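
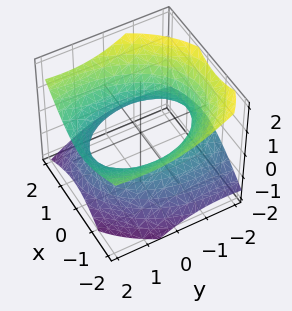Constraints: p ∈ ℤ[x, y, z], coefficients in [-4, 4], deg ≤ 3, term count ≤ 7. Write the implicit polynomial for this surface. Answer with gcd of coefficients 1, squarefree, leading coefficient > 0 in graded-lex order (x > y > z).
2*x^2 + x*z + y^2 - 2*y*z - 3*z^2 - 3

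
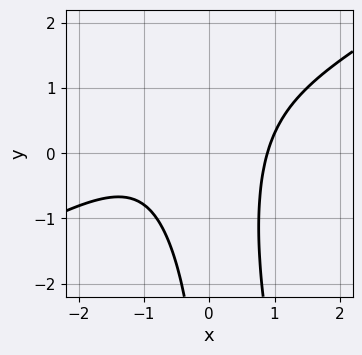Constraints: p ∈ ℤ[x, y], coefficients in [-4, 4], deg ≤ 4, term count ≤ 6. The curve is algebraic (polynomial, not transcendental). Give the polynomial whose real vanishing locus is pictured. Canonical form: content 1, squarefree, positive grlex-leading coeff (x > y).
1. deg p = 3.
2. Checking where it meets the axes: it misses every integer gridline on the y-axis.
3. These observations pin down the coefficients.

2*x^3 - 3*x^2*y - x*y^2 + 2*x^2 - 3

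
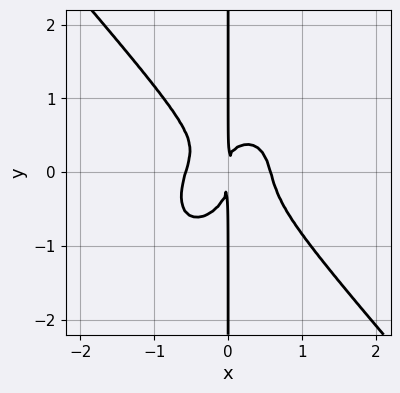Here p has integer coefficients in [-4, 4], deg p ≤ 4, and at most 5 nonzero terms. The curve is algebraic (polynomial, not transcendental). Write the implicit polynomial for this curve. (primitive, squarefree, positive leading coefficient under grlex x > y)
3*x^4 + 2*x*y^3 + x^2*y - x^2

(a) The degree is 4 — a generic line meets the curve in up to 4 points.
(b) From the visible intercepts: the visible y-axis segment lies entirely on the curve.
(c) These observations pin down the coefficients.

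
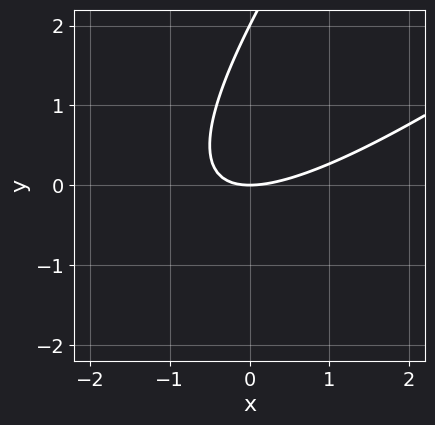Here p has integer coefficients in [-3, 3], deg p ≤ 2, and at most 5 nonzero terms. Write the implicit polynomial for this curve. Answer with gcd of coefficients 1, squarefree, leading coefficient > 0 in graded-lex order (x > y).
x^2 - 2*x*y + y^2 - 2*y

The degree is 2 — no degree-1 curve has this shape.
From the axis intercepts and sections: the y-axis gridline crossings are at y ∈ {0, 2}; it meets the x-axis at x = 0 (among the integer gridlines).
These observations pin down the coefficients.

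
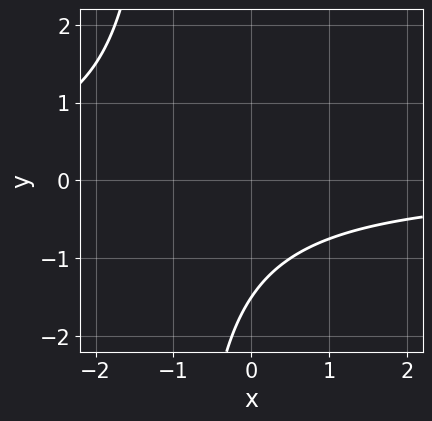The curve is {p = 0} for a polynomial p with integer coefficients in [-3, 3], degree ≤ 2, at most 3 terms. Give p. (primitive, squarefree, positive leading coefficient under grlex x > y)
1. deg p = 2. No degree-1 curve has this shape.
2. Reading off the gridlines: the curve avoids every integer x-axis point in the box.
3. Together with the visible shape, these determine p as stated.

2*x*y + 2*y + 3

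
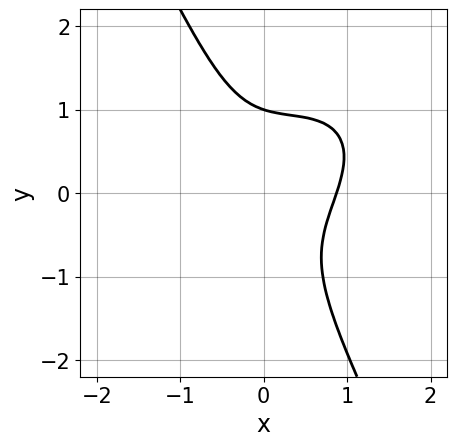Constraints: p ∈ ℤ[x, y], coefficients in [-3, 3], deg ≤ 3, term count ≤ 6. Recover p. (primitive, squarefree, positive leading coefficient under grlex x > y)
3*x^3 - 3*x^2*y + 2*x*y^2 + 2*y^3 - 2

deg p = 3. The shape is more complex than any degree-2 curve.
Reading off the gridlines: it crosses the y-axis at the gridline y = 1.
Fitting integer coefficients to these (and the overall shape) gives p.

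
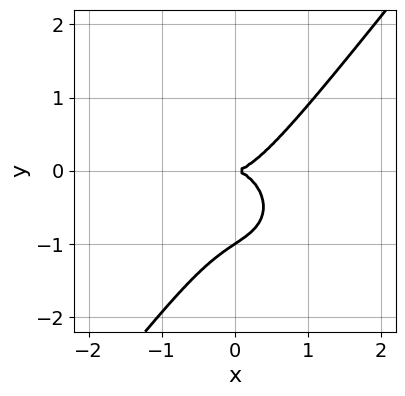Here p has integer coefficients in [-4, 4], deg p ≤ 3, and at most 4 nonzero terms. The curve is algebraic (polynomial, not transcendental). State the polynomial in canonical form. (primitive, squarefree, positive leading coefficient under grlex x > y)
Degree: a generic line meets the curve in up to 3 points, so deg p = 3.
From the visible intercepts: among the integer gridlines, it crosses the y-axis at y ∈ {-1, 0}; it crosses the x-axis at the gridline x = 0.
Solving for integer coefficients yields p as stated.

3*x^3 + 2*x*y^2 - 3*y^3 - 3*y^2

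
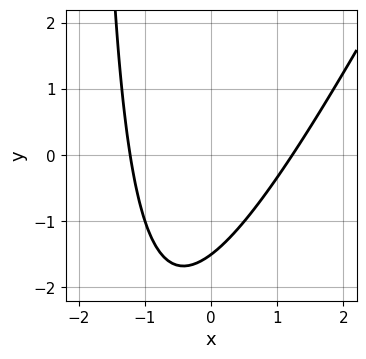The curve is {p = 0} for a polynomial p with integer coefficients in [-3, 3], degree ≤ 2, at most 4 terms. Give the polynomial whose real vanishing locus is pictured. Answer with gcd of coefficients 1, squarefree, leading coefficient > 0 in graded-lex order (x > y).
2*x^2 - x*y - 2*y - 3

(a) Degree: no degree-1 curve has this shape, so deg p = 2.
(b) Matching integer coefficients to the picture gives p.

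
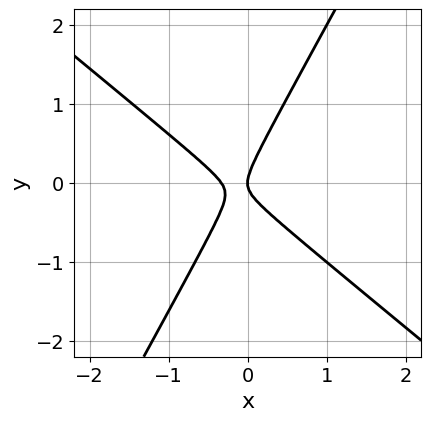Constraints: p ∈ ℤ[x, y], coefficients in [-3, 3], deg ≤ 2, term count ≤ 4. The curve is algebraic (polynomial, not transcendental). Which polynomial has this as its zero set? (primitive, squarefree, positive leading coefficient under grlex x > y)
3*x^2 + 2*x*y - 2*y^2 + x

deg p = 2.
From the axis intercepts and sections: it meets the y-axis at y = 0 (among the integer gridlines); it crosses the x-axis at the gridline x = 0.
Together with the visible shape, these determine p as stated.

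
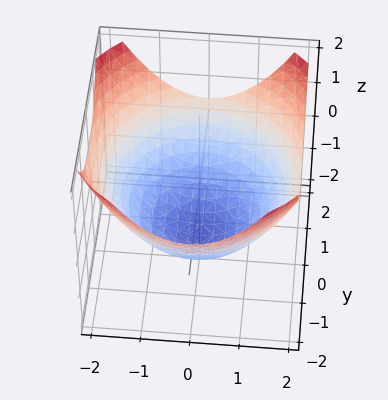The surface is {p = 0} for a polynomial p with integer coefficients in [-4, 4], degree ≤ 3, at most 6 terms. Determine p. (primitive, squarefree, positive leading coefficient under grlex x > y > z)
x^2 + y^2 - 2*z - 3

1. The degree is 2 — no degree-1 surface has this shape.
2. By symmetry, the surface is invariant under rotation about z: p = q(x² + y², z).
3. From the axis intercepts and sections: a circular section at z = 0 has radius between 1 and 2.
4. Assembling these constraints gives the stated polynomial.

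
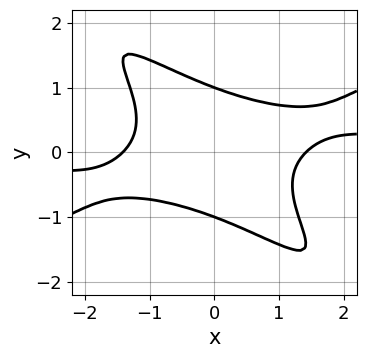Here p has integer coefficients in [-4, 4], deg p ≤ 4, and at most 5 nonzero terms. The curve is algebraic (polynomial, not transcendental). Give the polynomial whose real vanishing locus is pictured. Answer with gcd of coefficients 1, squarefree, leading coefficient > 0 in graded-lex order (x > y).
x^3*y - 3*x*y^3 - 2*y^4 - x^2 + 2

(a) Degree: the shape is more complex than any degree-3 curve, so deg p = 4.
(b) Checking where it meets the axes: among the integer gridlines, it crosses the y-axis at y ∈ {-1, 1}.
(c) Assembling these constraints gives the stated polynomial.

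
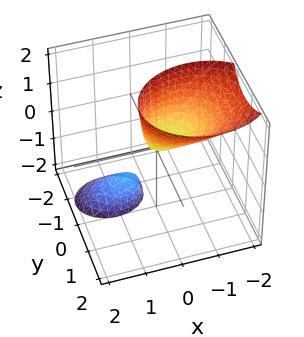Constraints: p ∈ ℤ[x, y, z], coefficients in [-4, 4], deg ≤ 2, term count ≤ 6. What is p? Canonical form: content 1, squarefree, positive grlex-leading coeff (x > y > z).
2*x^2 + 2*x*z + 3*y^2 - 2*y*z - z

(a) The picture has 2 separate pieces. Treating them together as one polynomial.
(b) deg p = 2. The shape is more complex than any degree-1 surface.
(c) Reading off the gridlines: it meets the x-axis at x = 0 (among the integer gridlines); it meets the y-axis at y = 0 (among the integer gridlines); it meets the z-axis at z = 0 (among the integer gridlines).
(d) Solving for integer coefficients yields p as stated.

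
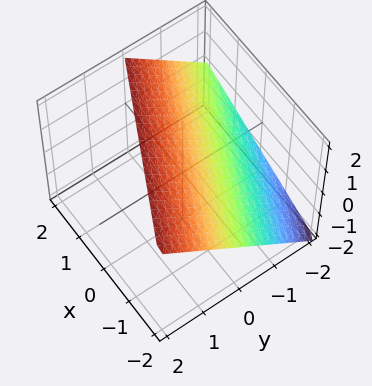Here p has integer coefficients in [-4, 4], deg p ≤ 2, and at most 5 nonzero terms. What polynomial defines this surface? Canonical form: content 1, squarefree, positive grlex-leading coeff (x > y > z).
x + 2*y - 2*z + 2

First, deg p = 1. The surface is flat (a plane).
Next, from the visible intercepts: it crosses the y-axis at the gridline y = -1; it crosses the z-axis at the gridline z = 1; one x-axis crossing is at x = -2.
Finally, matching integer coefficients to the picture gives p.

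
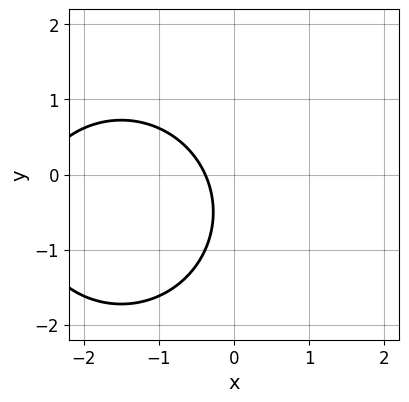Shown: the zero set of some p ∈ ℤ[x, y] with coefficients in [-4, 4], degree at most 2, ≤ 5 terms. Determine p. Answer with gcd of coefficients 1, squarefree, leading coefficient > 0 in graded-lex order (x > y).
First, degree: a generic line meets the curve in up to 2 points, so deg p = 2.
Then, observable constraints: the curve avoids every integer y-axis point in the box.
Finally, putting this together gives p.

x^2 + y^2 + 3*x + y + 1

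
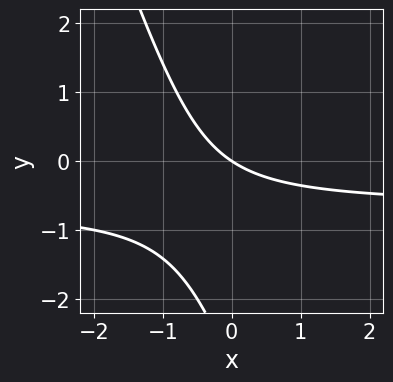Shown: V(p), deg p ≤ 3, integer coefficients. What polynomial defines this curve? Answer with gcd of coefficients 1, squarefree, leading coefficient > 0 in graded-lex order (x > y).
3*x*y + y^2 + 2*x + 3*y

1. The degree is 2 — a generic line meets the curve in up to 2 points.
2. Reading off the gridlines: one x-axis crossing is at x = 0; one y-axis crossing is at y = 0.
3. These observations pin down the coefficients.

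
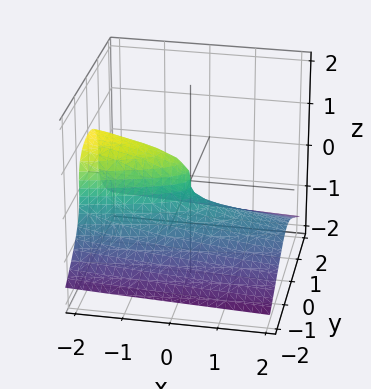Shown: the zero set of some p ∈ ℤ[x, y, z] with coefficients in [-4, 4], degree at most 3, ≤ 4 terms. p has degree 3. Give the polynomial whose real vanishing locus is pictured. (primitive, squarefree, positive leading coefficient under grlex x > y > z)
1. Degree: no degree-2 surface has this shape, so deg p = 3.
2. Observable constraints: one x-axis crossing is at x = 0; it meets the y-axis at y = 0 (among the integer gridlines).
3. Fitting integer coefficients to these (and the overall shape) gives p.

3*z^3 + 3*y^2 + x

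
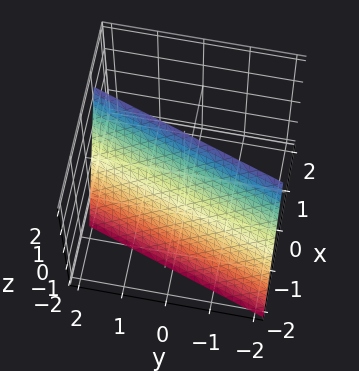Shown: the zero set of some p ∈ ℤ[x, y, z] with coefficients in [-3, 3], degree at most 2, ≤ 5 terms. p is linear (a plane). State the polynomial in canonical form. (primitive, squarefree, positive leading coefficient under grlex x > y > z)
3*x - y - z + 2

(a) The degree is 1 — every cross-section is a straight line — this is a plane.
(b) Checking where it meets the axes: it meets the y-axis at y = 2 (among the integer gridlines); one z-axis crossing is at z = 2.
(c) Fitting integer coefficients to these (and the overall shape) gives p.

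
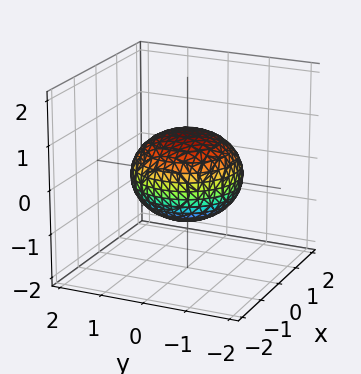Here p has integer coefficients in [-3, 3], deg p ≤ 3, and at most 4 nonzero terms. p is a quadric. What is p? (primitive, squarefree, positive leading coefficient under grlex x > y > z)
2*x^2 + 2*y^2 + 3*z^2 - 3

1. Degree: a closed, bounded, convex surface; a quadric, so deg p = 2.
2. Symmetries: it's symmetric under z → −z, forcing even powers of z; the z-axis is an axis of rotation, so x and y enter only as x² + y².
3. From the axis intercepts and sections: a circular section at z = 0 has radius between 1 and 2; among the integer gridlines, it crosses the z-axis at z ∈ {-1, 1}.
4. Fitting integer coefficients to these (and the overall shape) gives p.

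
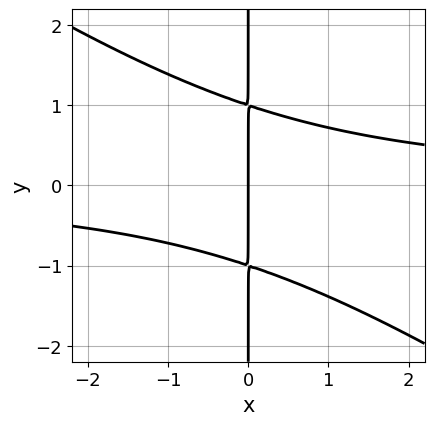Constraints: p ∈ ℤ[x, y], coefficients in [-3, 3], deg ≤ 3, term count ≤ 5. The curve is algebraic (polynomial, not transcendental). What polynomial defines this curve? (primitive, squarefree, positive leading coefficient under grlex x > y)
2*x^2*y + 3*x*y^2 - 3*x

First, deg p = 3.
Next, against the integer gridlines: one x-axis crossing is at x = 0; the visible y-axis segment lies entirely on the curve.
Finally, these observations pin down the coefficients.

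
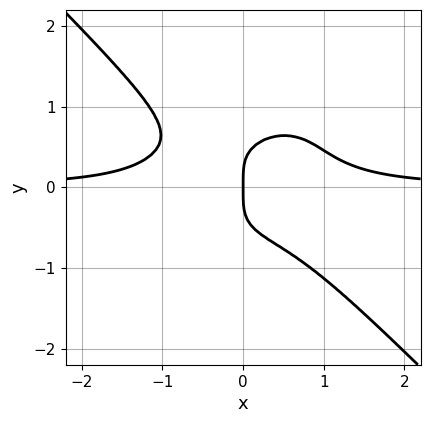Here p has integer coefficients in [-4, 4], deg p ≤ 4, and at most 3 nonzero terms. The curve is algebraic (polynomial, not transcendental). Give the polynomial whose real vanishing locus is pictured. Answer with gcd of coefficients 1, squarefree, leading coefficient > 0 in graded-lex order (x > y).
(a) The degree is 4 — no degree-3 curve has this shape.
(b) From the axis intercepts and sections: one y-axis crossing is at y = 0; it meets the x-axis at x = 0 (among the integer gridlines).
(c) The integer polynomial consistent with all of this is the stated p.

2*x^3*y + 2*y^4 - x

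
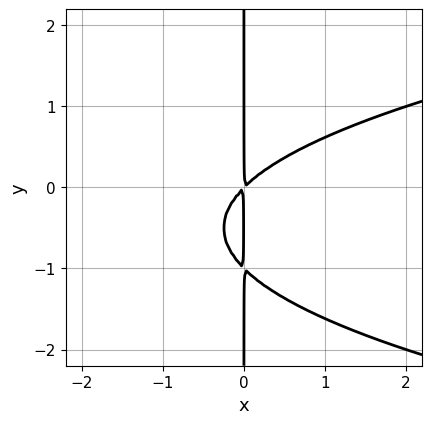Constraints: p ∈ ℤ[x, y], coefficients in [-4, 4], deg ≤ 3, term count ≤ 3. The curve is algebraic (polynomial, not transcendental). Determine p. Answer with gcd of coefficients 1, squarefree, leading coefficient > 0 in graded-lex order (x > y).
x*y^2 - x^2 + x*y

deg p = 3. The shape is more complex than any degree-2 curve.
Against the integer gridlines: every point of the y-axis in the box is on the curve.
Fitting integer coefficients to these (and the overall shape) gives p.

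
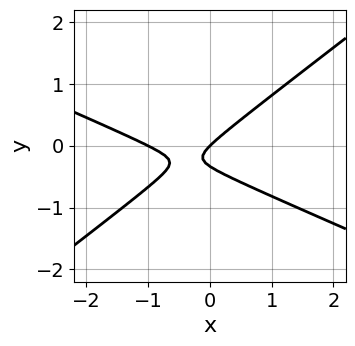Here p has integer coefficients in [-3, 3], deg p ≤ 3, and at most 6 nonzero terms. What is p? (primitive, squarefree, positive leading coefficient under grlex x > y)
x^2 + x*y - 3*y^2 + x - y

1. The degree is 2 — a generic line meets the curve in up to 2 points.
2. Observable constraints: the x-axis gridline crossings are at x ∈ {-1, 0}; it meets the y-axis at y = 0 (among the integer gridlines).
3. The integer polynomial consistent with all of this is the stated p.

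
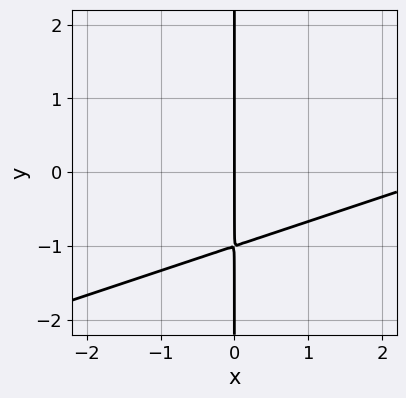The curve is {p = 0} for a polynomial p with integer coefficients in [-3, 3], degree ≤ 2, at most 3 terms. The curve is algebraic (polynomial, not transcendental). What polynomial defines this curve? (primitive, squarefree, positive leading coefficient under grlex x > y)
(a) deg p = 2. No degree-1 curve has this shape.
(b) From the visible intercepts: the visible y-axis segment lies entirely on the curve; it meets the x-axis at x = 0 (among the integer gridlines).
(c) Matching integer coefficients to the picture gives p.

x^2 - 3*x*y - 3*x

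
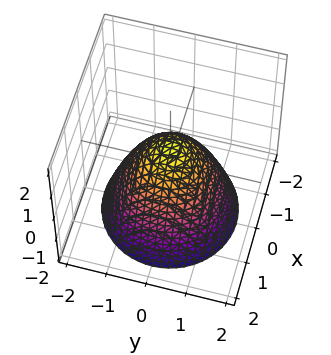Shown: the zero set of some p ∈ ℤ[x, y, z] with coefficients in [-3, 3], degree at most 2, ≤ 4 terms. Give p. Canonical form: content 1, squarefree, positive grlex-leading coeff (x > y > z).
3*x^2 + 3*y^2 + 3*z - 2

1. deg p = 2. A generic line meets the surface in up to 2 points.
2. Symmetries: every cross-section ⟂ z is a circle, so x, y appear only via x² + y².
3. Observable constraints: a circular section at z = -1 has radius between 1 and 2.
4. The integer polynomial consistent with all of this is the stated p.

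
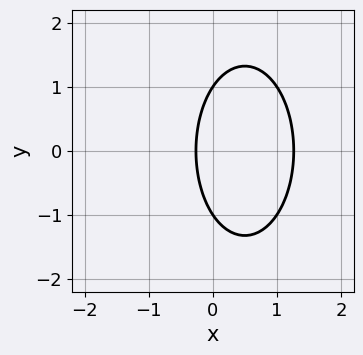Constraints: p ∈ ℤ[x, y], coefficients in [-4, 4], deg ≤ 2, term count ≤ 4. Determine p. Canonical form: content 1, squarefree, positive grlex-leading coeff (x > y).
3*x^2 + y^2 - 3*x - 1

First, degree: a generic line meets the curve in up to 2 points, so deg p = 2.
Then, symmetries: it's symmetric under y → −y, forcing even powers of y.
Then, reading off the gridlines: among the integer gridlines, it crosses the y-axis at y ∈ {-1, 1}.
Finally, putting this together gives p.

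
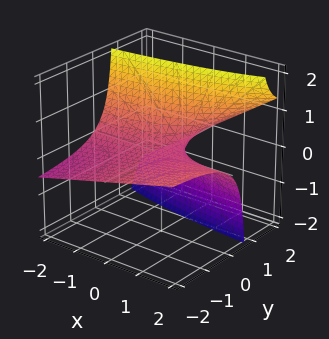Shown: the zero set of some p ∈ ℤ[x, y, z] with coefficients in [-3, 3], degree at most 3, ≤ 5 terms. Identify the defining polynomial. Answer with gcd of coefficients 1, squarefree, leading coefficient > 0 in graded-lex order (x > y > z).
First, deg p = 2. A generic line meets the surface in up to 2 points.
Next, against the integer gridlines: every point of the y-axis in the box is on the surface; every point of the x-axis in the box is on the surface; it crosses the z-axis at the gridline z = 0.
Finally, together with the visible shape, these determine p as stated.

x*y - 3*y*z + 3*z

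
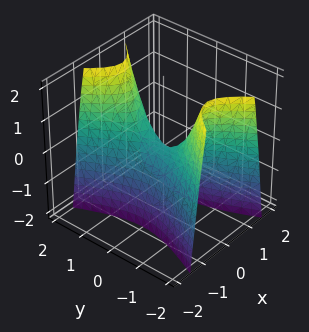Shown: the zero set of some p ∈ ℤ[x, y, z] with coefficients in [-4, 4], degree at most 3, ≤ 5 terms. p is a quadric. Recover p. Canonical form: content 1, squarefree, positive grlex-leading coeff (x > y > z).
3*x^2 - y^2 + z

1. Degree: a saddle surface; a quadric, so deg p = 2.
2. Symmetries: mirror symmetry y ↦ −y ⇒ only even powers of y; mirror symmetry x ↦ −x ⇒ only even powers of x.
3. Against the integer gridlines: it crosses the x-axis at the gridline x = 0; it meets the y-axis at y = 0 (among the integer gridlines); one z-axis crossing is at z = 0.
4. Putting this together gives p.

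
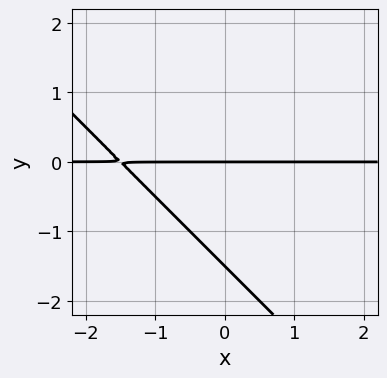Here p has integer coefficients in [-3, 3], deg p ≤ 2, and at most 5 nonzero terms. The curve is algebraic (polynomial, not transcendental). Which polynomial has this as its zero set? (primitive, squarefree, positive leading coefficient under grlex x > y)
2*x*y + 2*y^2 + 3*y

First, degree: a generic line meets the curve in up to 2 points, so deg p = 2.
Next, from the visible intercepts: it crosses the y-axis at the gridline y = 0; every point of the x-axis in the box is on the curve.
Finally, assembling these constraints gives the stated polynomial.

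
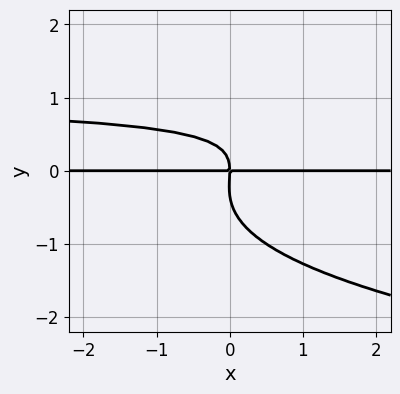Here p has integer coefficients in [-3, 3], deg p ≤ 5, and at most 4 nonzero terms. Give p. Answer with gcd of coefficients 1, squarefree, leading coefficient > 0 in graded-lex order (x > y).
1. deg p = 4. No degree-3 curve has this shape.
2. Checking where it meets the axes: every point of the x-axis in the box is on the curve; it crosses the y-axis at the gridline y = 0.
3. Solving for integer coefficients yields p as stated.

3*y^4 - 2*x*y^2 + y^3 + 2*x*y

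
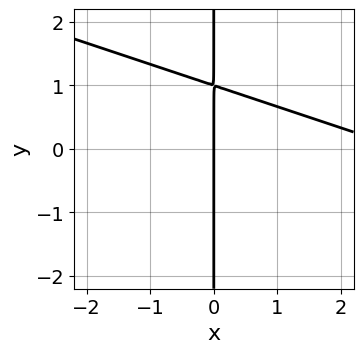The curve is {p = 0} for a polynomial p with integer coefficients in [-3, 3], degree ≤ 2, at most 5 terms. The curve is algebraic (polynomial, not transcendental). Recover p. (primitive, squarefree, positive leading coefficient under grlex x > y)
(a) Degree: a generic line meets the curve in up to 2 points, so deg p = 2.
(b) Checking where it meets the axes: one x-axis crossing is at x = 0; the visible y-axis segment lies entirely on the curve.
(c) Matching integer coefficients to the picture gives p.

x^2 + 3*x*y - 3*x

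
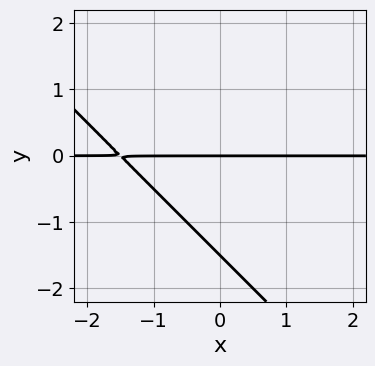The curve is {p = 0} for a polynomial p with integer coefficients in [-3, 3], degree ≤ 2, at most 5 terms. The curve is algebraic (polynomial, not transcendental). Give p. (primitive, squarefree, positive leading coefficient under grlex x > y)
2*x*y + 2*y^2 + 3*y

1. deg p = 2. No degree-1 curve has this shape.
2. Reading off the gridlines: it meets the y-axis at y = 0 (among the integer gridlines); every point of the x-axis in the box is on the curve.
3. These observations pin down the coefficients.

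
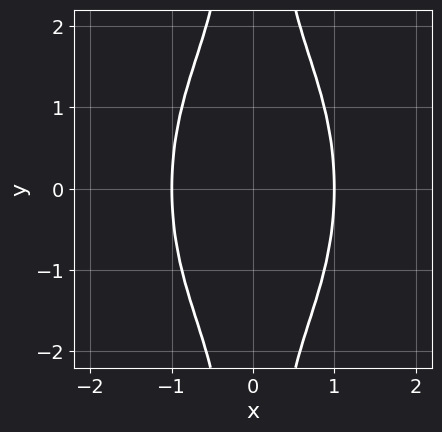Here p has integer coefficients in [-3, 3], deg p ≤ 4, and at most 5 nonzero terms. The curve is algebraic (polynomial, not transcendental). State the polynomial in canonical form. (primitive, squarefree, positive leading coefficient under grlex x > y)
3*x^4 + x^2*y^2 - 2*x^2 - 1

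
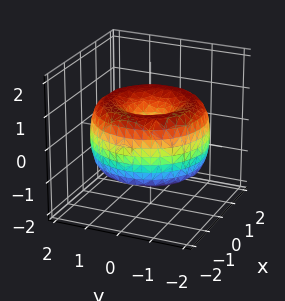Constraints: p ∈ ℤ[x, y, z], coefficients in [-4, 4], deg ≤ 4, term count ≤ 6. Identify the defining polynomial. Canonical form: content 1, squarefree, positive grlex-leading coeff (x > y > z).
The degree is 4 — a generic line meets the surface in up to 4 points.
Symmetries: every cross-section ⟂ z is a circle, so x, y appear only via x² + y².
From the visible intercepts: a circular section at z = 0 has radius between 1 and 2; it meets the y-axis at y = 0 (among the integer gridlines); it meets the z-axis at z = 0 (among the integer gridlines).
Matching integer coefficients to the picture gives p.

x^4 + 2*x^2*y^2 + y^4 - 3*x^2 - 3*y^2 + 2*z^2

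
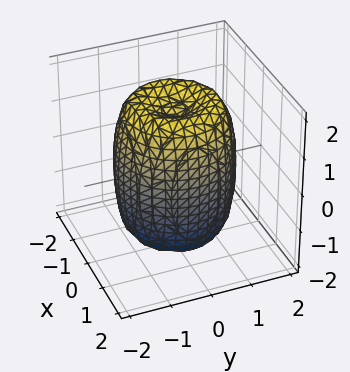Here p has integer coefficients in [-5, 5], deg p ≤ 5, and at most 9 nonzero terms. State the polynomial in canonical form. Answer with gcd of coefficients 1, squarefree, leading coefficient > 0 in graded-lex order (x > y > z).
2*x^4 + 4*x^2*y^2 + 2*y^4 - 3*x^2 - 3*y^2 + z^2 - 2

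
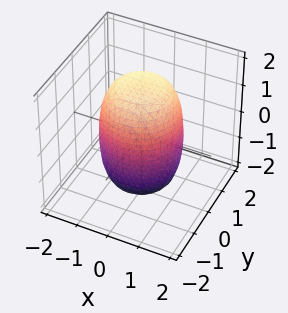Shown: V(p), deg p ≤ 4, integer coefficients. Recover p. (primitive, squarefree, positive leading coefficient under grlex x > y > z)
(a) The degree is 4 — no degree-3 surface has this shape.
(b) Symmetry: every cross-section ⟂ z is a circle, so x, y appear only via x² + y².
(c) Against the integer gridlines: a circular section at z = -1 has radius between 1 and 2.
(d) The integer polynomial consistent with all of this is the stated p.

2*x^4 + 4*x^2*y^2 + 2*y^4 - x^2 - y^2 + z^2 - 3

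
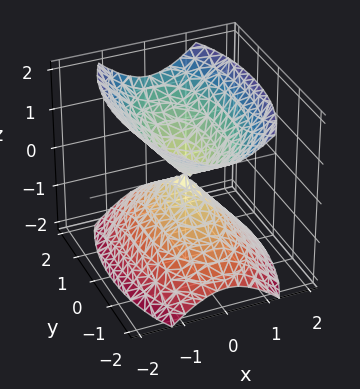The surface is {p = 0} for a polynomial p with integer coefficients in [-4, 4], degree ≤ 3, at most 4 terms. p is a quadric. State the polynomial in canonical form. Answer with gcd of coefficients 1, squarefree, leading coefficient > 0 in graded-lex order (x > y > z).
There are 2 components. They look like related sheets of one shape, so recover p as a whole.
Degree: two nappes meeting at a single point; a quadric, so deg p = 2.
Symmetries: the z ↦ −z reflection is a symmetry, so z appears only in even powers; it's symmetric under y → −y, forcing even powers of y; mirror symmetry x ↦ −x ⇒ only even powers of x.
From the visible intercepts: it meets the z-axis at z = 0 (among the integer gridlines); one x-axis crossing is at x = 0; it crosses the y-axis at the gridline y = 0.
The integer polynomial consistent with all of this is the stated p.

3*x^2 + y^2 - 2*z^2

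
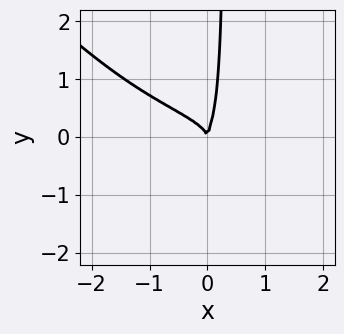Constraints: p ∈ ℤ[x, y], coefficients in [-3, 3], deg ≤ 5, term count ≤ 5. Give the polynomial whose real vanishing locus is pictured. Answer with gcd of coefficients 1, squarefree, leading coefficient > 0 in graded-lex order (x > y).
First, degree: a generic line meets the curve in up to 4 points, so deg p = 4.
Next, against the integer gridlines: it meets the y-axis at y = 0 (among the integer gridlines); it meets the x-axis at x = 0 (among the integer gridlines).
Finally, fitting integer coefficients to these (and the overall shape) gives p.

3*x^2*y^2 + 3*x*y^3 + 2*x*y^2 - y^3 + x^2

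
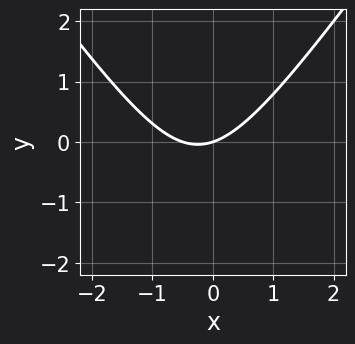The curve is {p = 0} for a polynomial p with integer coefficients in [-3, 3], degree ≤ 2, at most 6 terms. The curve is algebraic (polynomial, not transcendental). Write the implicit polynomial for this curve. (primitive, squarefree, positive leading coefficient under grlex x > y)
2*x^2 - y^2 + x - 3*y

The degree is 2 — a generic line meets the curve in up to 2 points.
From the axis intercepts and sections: it meets the x-axis at x = 0 (among the integer gridlines); it crosses the y-axis at the gridline y = 0.
The integer polynomial consistent with all of this is the stated p.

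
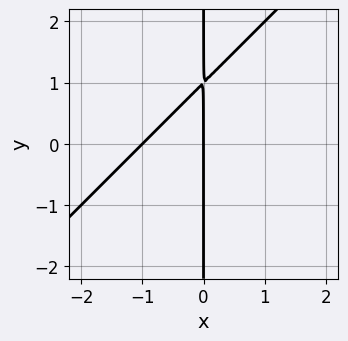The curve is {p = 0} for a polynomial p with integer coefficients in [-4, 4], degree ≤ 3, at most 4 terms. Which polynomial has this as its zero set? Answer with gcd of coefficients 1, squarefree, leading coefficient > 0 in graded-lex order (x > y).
x^2 - x*y + x

(a) Degree: a generic line meets the curve in up to 2 points, so deg p = 2.
(b) Reading off the gridlines: the x-axis gridline crossings are at x ∈ {-1, 0}; the visible y-axis segment lies entirely on the curve.
(c) Assembling these constraints gives the stated polynomial.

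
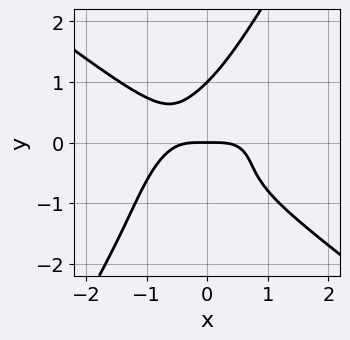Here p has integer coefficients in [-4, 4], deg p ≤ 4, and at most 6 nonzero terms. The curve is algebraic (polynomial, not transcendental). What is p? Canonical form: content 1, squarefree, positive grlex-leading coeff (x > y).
2*x^4 + 3*x*y^3 - 2*y^4 + 3*x*y^2 + 2*y

deg p = 4.
Observable constraints: one x-axis crossing is at x = 0; the y-axis gridline crossings are at y ∈ {0, 1}.
Together with the visible shape, these determine p as stated.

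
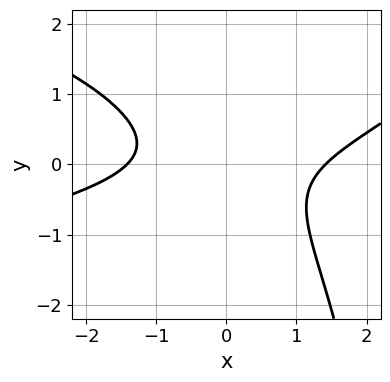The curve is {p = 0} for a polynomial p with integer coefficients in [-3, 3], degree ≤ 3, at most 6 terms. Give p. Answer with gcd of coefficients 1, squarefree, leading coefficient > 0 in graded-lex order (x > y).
x*y^2 + x^2 - 2*x*y - 3*y^2 - 2

1. deg p = 3. The shape is more complex than any degree-2 curve.
2. Checking where it meets the axes: it misses every integer gridline on the y-axis.
3. Together with the visible shape, these determine p as stated.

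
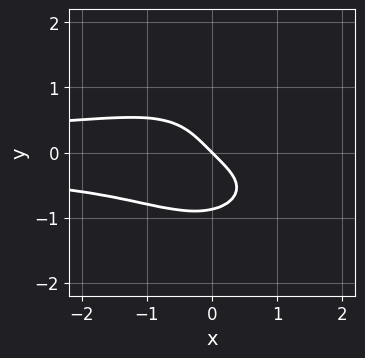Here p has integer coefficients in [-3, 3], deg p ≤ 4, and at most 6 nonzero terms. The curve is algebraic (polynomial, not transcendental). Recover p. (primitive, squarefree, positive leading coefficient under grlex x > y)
3*x^2*y^2 + x*y^3 + 3*y^4 + 2*x + 2*y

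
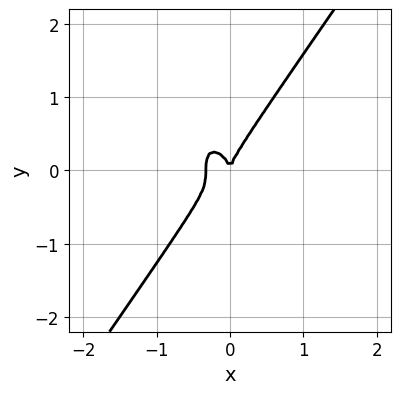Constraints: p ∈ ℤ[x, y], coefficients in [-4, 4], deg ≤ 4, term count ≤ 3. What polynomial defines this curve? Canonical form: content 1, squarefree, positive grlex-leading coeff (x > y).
3*x^3 - y^3 + x^2

1. Degree: no degree-2 curve has this shape, so deg p = 3.
2. Against the integer gridlines: it meets the y-axis at y = 0 (among the integer gridlines); one x-axis crossing is at x = 0.
3. These observations pin down the coefficients.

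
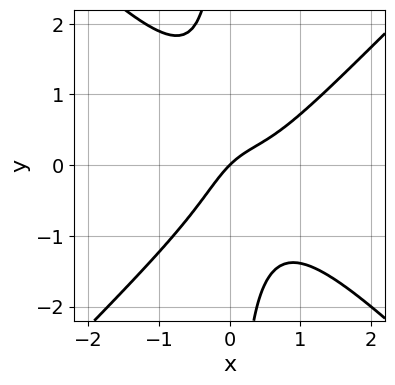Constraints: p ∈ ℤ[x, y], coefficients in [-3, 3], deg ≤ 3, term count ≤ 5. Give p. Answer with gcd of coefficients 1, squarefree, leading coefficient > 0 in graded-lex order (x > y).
3*x^3 - 3*x*y^2 - 2*x^2 + 2*x - 2*y

First, the degree is 3 — no degree-2 curve has this shape.
Then, checking where it meets the axes: it crosses the x-axis at the gridline x = 0; it crosses the y-axis at the gridline y = 0.
Finally, together with the visible shape, these determine p as stated.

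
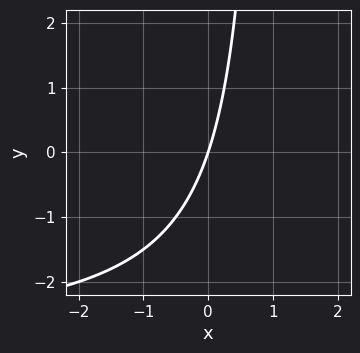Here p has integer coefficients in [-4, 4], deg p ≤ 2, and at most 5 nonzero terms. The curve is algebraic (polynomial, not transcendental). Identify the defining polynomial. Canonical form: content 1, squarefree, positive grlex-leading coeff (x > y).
x*y + 3*x - y

deg p = 2.
Checking where it meets the axes: it crosses the y-axis at the gridline y = 0; one x-axis crossing is at x = 0.
Putting this together gives p.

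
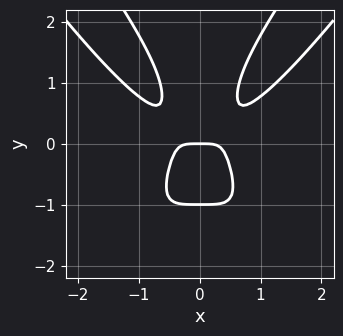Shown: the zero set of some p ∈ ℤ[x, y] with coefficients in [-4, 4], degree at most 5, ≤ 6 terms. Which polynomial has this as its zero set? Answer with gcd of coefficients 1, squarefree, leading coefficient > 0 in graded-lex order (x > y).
3*x^4 - 3*x^2*y^2 + y^4 - 3*x^2*y + y

First, deg p = 4. The shape is more complex than any degree-3 curve.
Next, symmetries: it's symmetric under x → −x, forcing even powers of x.
Then, from the axis intercepts and sections: one x-axis crossing is at x = 0; the y-axis gridline crossings are at y ∈ {-1, 0}.
Finally, matching integer coefficients to the picture gives p.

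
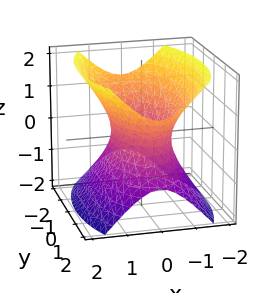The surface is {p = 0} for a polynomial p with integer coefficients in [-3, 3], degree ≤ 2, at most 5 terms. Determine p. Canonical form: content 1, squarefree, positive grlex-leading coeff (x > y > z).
3*x^2 + y^2 - 2*z^2 - 2

1. deg p = 2.
2. Symmetries: the y ↦ −y reflection is a symmetry, so y appears only in even powers; it's symmetric under x → −x, forcing even powers of x; it's symmetric under z → −z, forcing even powers of z.
3. From the visible intercepts: the surface avoids every integer z-axis point in the box.
4. Matching integer coefficients to the picture gives p.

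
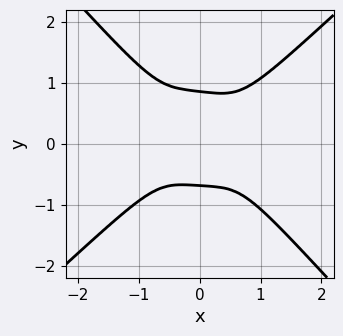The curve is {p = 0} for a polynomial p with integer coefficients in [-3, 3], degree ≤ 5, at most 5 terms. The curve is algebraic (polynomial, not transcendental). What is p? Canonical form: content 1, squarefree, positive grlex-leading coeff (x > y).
3*x^4 - x*y^3 - 3*y^4 + y^3 + 1

First, degree: a generic line meets the curve in up to 4 points, so deg p = 4.
Next, from the axis intercepts and sections: no x-intercept at any integer in the box.
Finally, together with the visible shape, these determine p as stated.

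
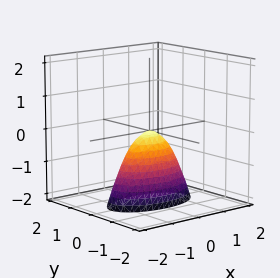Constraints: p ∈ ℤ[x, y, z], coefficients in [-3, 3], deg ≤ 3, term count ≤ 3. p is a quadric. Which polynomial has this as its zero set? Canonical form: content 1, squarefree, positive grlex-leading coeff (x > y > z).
(a) Degree: a single bowl opening along one axis; a quadric, so deg p = 2.
(b) Symmetries: it's symmetric under y → −y, forcing even powers of y; mirror symmetry x ↦ −x ⇒ only even powers of x.
(c) From the axis intercepts and sections: one z-axis crossing is at z = 0; one y-axis crossing is at y = 0.
(d) Together with the visible shape, these determine p as stated.

x^2 + 3*y^2 + z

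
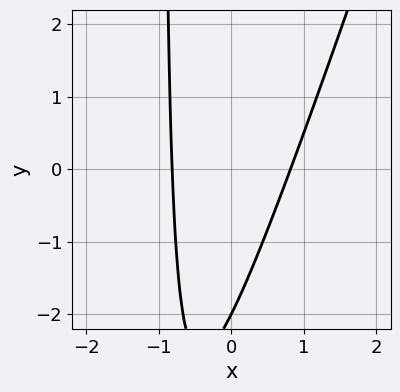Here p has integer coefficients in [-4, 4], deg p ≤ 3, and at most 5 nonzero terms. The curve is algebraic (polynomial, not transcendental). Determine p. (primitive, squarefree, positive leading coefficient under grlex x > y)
3*x^2 - x*y - y - 2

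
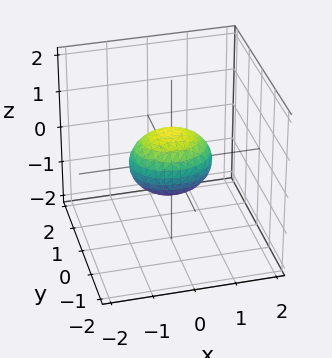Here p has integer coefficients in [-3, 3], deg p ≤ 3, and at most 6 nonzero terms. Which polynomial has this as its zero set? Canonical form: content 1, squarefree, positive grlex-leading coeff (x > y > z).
(a) The degree is 2 — bounded and convex; a quadric.
(b) Symmetries: it's symmetric under z → −z, forcing even powers of z; it's symmetric under x → −x, forcing even powers of x; mirror symmetry y ↦ −y ⇒ only even powers of y.
(c) From the visible intercepts: the x-axis gridline crossings are at x ∈ {-1, 1}.
(d) The integer polynomial consistent with all of this is the stated p.

2*x^2 + 3*y^2 + 3*z^2 - 2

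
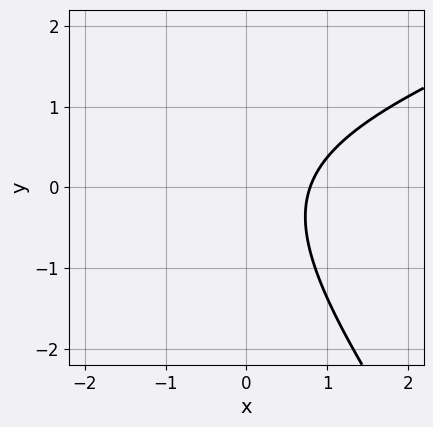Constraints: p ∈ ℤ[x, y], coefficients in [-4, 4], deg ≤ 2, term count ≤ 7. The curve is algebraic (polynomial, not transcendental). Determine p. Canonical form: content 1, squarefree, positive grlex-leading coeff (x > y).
First, deg p = 2.
Then, from the visible intercepts: the curve avoids every integer y-axis point in the box.
Finally, fitting integer coefficients to these (and the overall shape) gives p.

x^2 - 2*x*y - 2*y^2 + 3*x - 3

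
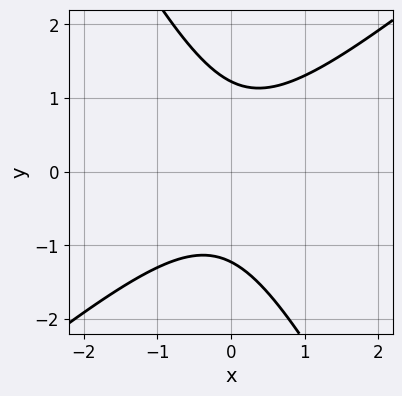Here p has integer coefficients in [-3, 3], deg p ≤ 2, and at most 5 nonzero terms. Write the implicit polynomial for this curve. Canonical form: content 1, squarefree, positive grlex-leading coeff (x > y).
1. Degree: a generic line meets the curve in up to 2 points, so deg p = 2.
2. Reading off the gridlines: the curve avoids every integer x-axis point in the box.
3. Putting this together gives p.

3*x^2 - 2*x*y - 2*y^2 + 3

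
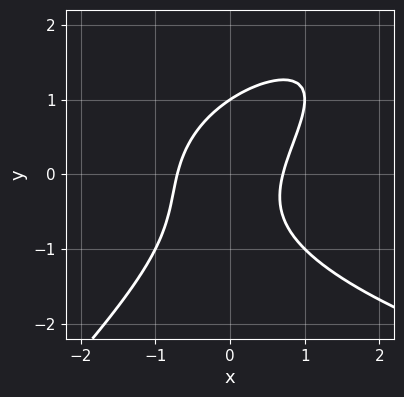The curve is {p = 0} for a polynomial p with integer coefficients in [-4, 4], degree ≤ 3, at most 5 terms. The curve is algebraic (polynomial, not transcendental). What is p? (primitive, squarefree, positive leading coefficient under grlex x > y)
x*y^2 - y^3 - 2*x^2 + x*y + 1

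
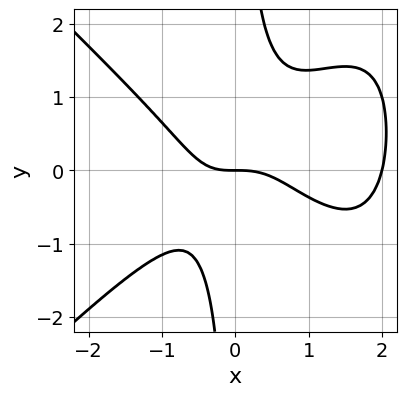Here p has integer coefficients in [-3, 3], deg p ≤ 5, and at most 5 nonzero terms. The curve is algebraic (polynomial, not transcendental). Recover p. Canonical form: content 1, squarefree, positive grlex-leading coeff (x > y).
deg p = 4. The shape is more complex than any degree-3 curve.
Observable constraints: the x-axis gridline crossings are at x ∈ {0, 2}; one y-axis crossing is at y = 0.
Matching integer coefficients to the picture gives p.

x^4 - x^2*y^2 - 2*x^3 + 3*x*y^2 - 2*y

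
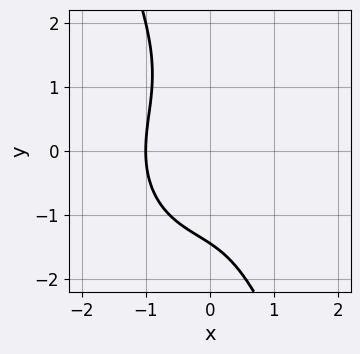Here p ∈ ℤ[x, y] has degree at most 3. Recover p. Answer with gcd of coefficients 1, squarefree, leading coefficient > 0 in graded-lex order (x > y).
The degree is 3 — the shape is more complex than any degree-2 curve.
From the visible intercepts: one x-axis crossing is at x = -1.
Putting this together gives p.

3*x^3 + 2*x*y^2 + y^3 + 3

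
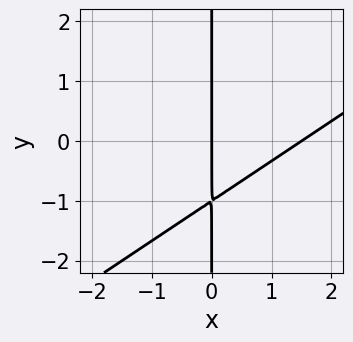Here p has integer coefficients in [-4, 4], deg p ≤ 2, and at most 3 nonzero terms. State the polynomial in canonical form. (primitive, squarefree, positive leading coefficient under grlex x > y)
2*x^2 - 3*x*y - 3*x

1. Degree: the shape is more complex than any degree-1 curve, so deg p = 2.
2. Against the integer gridlines: it meets the x-axis at x = 0 (among the integer gridlines); the visible y-axis segment lies entirely on the curve.
3. Matching integer coefficients to the picture gives p.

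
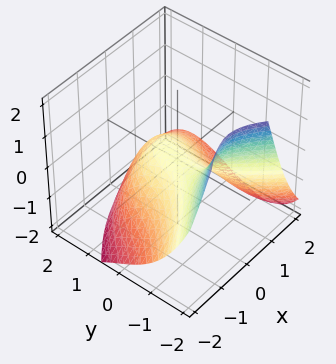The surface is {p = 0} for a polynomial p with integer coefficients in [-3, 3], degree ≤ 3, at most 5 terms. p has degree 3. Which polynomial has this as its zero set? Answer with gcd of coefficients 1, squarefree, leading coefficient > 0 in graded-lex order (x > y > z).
x^2*z + y^3 + 3*x^2 - 2*x*y + 3*z

1. Degree: the shape is more complex than any degree-2 surface, so deg p = 3.
2. From the axis intercepts and sections: it meets the z-axis at z = 0 (among the integer gridlines); it meets the y-axis at y = 0 (among the integer gridlines); it meets the x-axis at x = 0 (among the integer gridlines).
3. These observations pin down the coefficients.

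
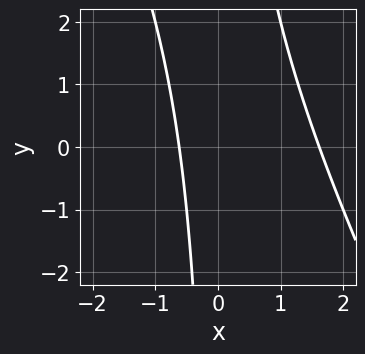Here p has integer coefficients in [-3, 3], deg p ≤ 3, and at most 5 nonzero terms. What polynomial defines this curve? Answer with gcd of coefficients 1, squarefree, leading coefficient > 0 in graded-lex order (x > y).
(a) The degree is 2 — the shape is more complex than any degree-1 curve.
(b) Observable constraints: the curve avoids every integer y-axis point in the box.
(c) Together with the visible shape, these determine p as stated.

2*x^2 + x*y - 2*x - 2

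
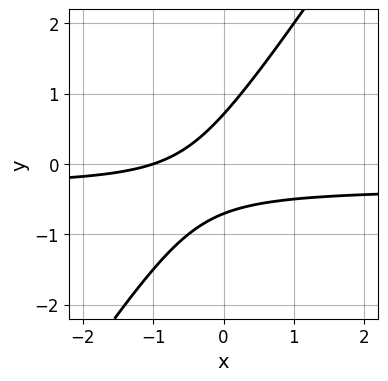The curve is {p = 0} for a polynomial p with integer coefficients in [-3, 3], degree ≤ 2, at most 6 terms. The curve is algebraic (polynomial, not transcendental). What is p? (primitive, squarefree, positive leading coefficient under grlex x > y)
3*x*y - 2*y^2 + x + 1

(a) The degree is 2 — the shape is more complex than any degree-1 curve.
(b) From the visible intercepts: one x-axis crossing is at x = -1.
(c) Assembling these constraints gives the stated polynomial.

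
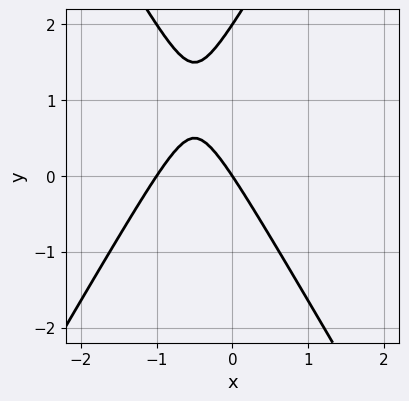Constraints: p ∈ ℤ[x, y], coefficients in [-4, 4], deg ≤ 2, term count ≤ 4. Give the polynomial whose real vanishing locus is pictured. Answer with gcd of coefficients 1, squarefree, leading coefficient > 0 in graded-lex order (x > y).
1. Degree: a generic line meets the curve in up to 2 points, so deg p = 2.
2. Checking where it meets the axes: among the integer gridlines, it crosses the y-axis at y ∈ {0, 2}; the x-axis gridline crossings are at x ∈ {-1, 0}.
3. Solving for integer coefficients yields p as stated.

3*x^2 - y^2 + 3*x + 2*y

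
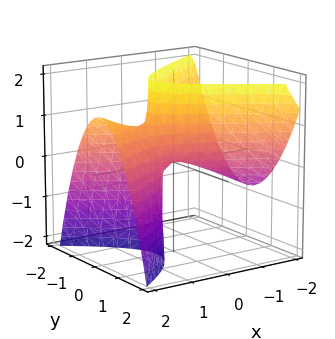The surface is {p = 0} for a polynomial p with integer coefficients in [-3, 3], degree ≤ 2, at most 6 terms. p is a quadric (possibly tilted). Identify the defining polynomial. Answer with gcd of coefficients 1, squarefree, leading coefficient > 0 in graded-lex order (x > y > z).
x^2 - 2*x*z - 3*y^2 + z

1. Degree: no degree-1 surface has this shape, so deg p = 2.
2. From the visible intercepts: it crosses the y-axis at the gridline y = 0; one x-axis crossing is at x = 0; it crosses the z-axis at the gridline z = 0.
3. Solving for integer coefficients yields p as stated.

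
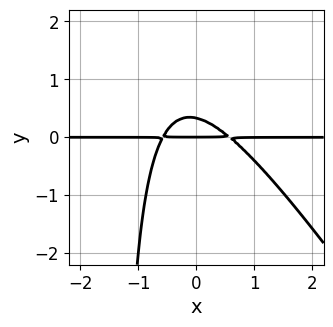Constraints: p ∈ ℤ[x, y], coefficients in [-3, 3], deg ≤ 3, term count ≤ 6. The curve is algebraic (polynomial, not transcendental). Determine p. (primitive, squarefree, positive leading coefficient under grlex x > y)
1. The degree is 3 — a generic line meets the curve in up to 3 points.
2. From the axis intercepts and sections: the visible x-axis segment lies entirely on the curve; it crosses the y-axis at the gridline y = 0.
3. Fitting integer coefficients to these (and the overall shape) gives p.

3*x^2*y + 2*x*y^2 + 3*y^2 - y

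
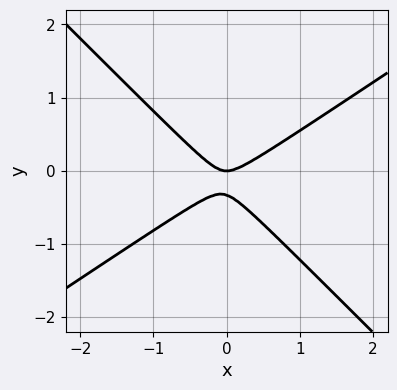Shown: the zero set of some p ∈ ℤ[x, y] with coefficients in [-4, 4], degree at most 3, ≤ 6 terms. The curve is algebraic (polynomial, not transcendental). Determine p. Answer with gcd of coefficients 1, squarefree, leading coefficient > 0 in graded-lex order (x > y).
deg p = 2. A generic line meets the curve in up to 2 points.
Checking where it meets the axes: one x-axis crossing is at x = 0; it crosses the y-axis at the gridline y = 0.
Solving for integer coefficients yields p as stated.

2*x^2 - x*y - 3*y^2 - y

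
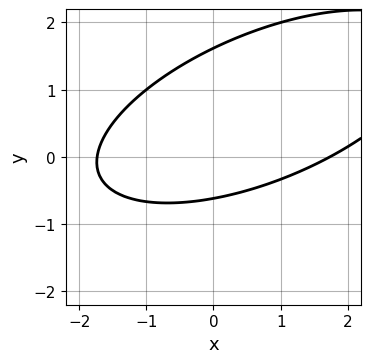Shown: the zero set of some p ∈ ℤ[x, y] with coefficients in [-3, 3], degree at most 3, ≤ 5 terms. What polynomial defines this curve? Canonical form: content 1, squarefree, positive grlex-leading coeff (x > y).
x^2 - 2*x*y + 3*y^2 - 3*y - 3

Degree: the shape is more complex than any degree-1 curve, so deg p = 2.
The integer polynomial consistent with all of this is the stated p.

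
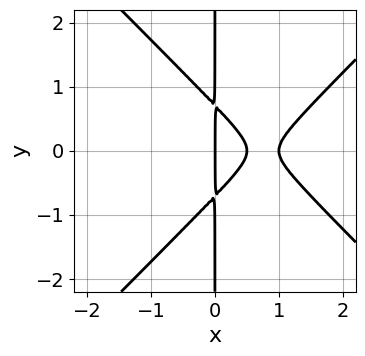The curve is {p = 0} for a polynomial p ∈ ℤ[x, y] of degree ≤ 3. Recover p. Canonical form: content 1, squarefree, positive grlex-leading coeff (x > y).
2*x^3 - 2*x*y^2 - 3*x^2 + x

First, degree: a generic line meets the curve in up to 3 points, so deg p = 3.
Next, symmetries: mirror symmetry y ↦ −y ⇒ only even powers of y.
Next, from the visible intercepts: among the integer gridlines, it crosses the x-axis at x ∈ {0, 1}; the visible y-axis segment lies entirely on the curve.
Finally, together with the visible shape, these determine p as stated.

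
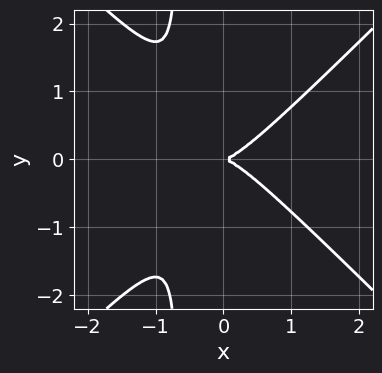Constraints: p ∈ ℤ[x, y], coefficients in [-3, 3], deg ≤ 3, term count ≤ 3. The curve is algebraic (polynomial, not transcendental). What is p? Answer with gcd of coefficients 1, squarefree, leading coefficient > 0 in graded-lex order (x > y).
3*x^3 - 3*x*y^2 - 2*y^2

1. Degree: no degree-2 curve has this shape, so deg p = 3.
2. Symmetries: mirror symmetry y ↦ −y ⇒ only even powers of y.
3. Reading off the gridlines: it meets the y-axis at y = 0 (among the integer gridlines); it crosses the x-axis at the gridline x = 0.
4. Solving for integer coefficients yields p as stated.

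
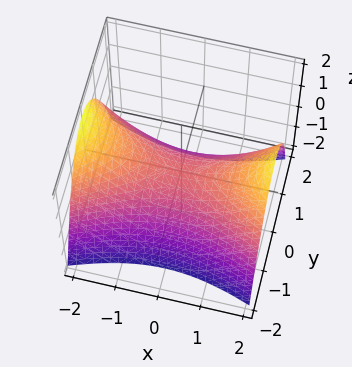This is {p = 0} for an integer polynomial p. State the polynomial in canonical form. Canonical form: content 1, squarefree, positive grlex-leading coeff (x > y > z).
x^2 - 3*y^2 - 3*z

1. The degree is 2 — a saddle surface; a quadric.
2. Symmetries: mirror symmetry y ↦ −y ⇒ only even powers of y; mirror symmetry x ↦ −x ⇒ only even powers of x.
3. Observable constraints: it crosses the x-axis at the gridline x = 0; it crosses the y-axis at the gridline y = 0; one z-axis crossing is at z = 0.
4. Together with the visible shape, these determine p as stated.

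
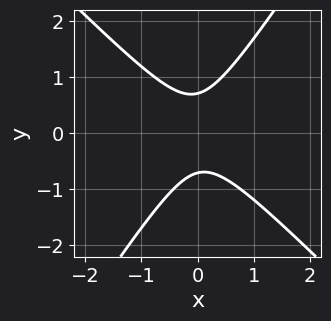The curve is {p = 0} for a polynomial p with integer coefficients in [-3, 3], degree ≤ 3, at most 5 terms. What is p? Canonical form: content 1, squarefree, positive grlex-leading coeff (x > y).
First, the degree is 2 — the shape is more complex than any degree-1 curve.
Next, reading off the gridlines: no x-intercept at any integer in the box.
Finally, solving for integer coefficients yields p as stated.

3*x^2 + x*y - 2*y^2 + 1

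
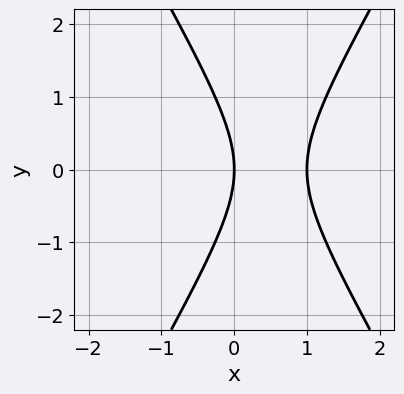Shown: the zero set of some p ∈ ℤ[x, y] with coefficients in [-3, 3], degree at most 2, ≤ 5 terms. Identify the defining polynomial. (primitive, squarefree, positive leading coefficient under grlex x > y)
3*x^2 - y^2 - 3*x

deg p = 2.
Symmetries: it's symmetric under y → −y, forcing even powers of y.
Against the integer gridlines: among the integer gridlines, it crosses the x-axis at x ∈ {0, 1}; it crosses the y-axis at the gridline y = 0.
Matching integer coefficients to the picture gives p.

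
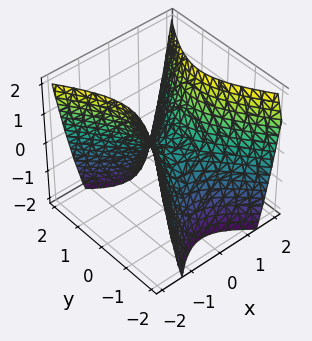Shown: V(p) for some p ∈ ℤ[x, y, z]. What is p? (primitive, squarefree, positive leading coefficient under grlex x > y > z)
First, deg p = 2. A saddle surface; a quadric.
Next, symmetries: it's symmetric under y → −y, forcing even powers of y; mirror symmetry x ↦ −x ⇒ only even powers of x.
Next, against the integer gridlines: it meets the z-axis at z = 0 (among the integer gridlines); one y-axis crossing is at y = 0.
Finally, the integer polynomial consistent with all of this is the stated p.

3*x^2 - 2*y^2 - 2*z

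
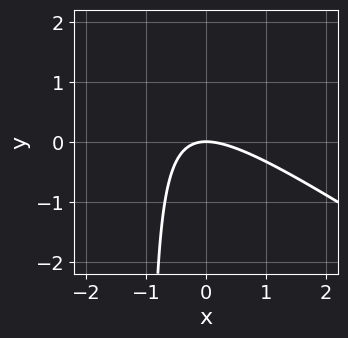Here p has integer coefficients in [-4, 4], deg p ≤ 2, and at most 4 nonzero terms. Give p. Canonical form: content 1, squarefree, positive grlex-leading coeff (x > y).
2*x^2 + 3*x*y + 3*y

1. deg p = 2. No degree-1 curve has this shape.
2. Observable constraints: it meets the x-axis at x = 0 (among the integer gridlines); it crosses the y-axis at the gridline y = 0.
3. Fitting integer coefficients to these (and the overall shape) gives p.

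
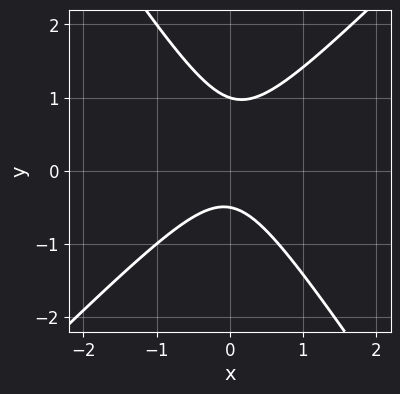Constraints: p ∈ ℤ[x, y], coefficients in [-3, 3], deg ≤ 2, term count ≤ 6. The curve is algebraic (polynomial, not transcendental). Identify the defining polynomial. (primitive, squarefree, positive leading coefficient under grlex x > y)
3*x^2 - x*y - 2*y^2 + y + 1

First, degree: no degree-1 curve has this shape, so deg p = 2.
Then, against the integer gridlines: it crosses the y-axis at the gridline y = 1; the curve avoids every integer x-axis point in the box.
Finally, solving for integer coefficients yields p as stated.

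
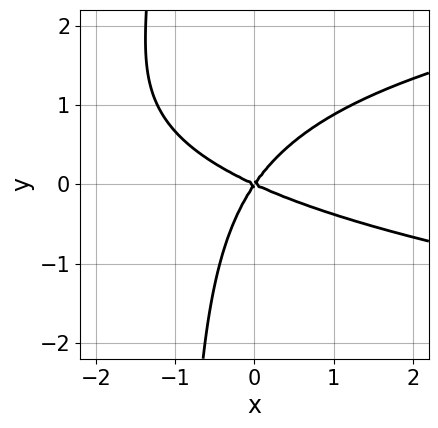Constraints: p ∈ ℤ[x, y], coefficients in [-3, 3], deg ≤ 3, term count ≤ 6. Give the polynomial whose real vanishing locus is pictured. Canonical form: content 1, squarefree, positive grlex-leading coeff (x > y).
3*x*y^2 - 2*x^2 - 3*x*y + 3*y^2

1. Degree: a generic line meets the curve in up to 3 points, so deg p = 3.
2. Against the integer gridlines: it meets the y-axis at y = 0 (among the integer gridlines); it meets the x-axis at x = 0 (among the integer gridlines).
3. Matching integer coefficients to the picture gives p.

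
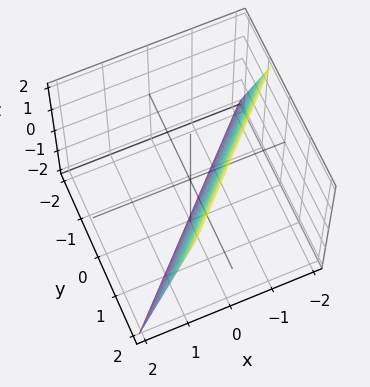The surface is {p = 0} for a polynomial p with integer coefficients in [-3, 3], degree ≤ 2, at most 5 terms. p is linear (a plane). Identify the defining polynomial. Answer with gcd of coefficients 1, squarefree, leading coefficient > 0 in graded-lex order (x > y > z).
3*x - 3*y + z + 2

First, the degree is 1 — the surface is flat (a plane).
Then, from the visible intercepts: it meets the z-axis at z = -2 (among the integer gridlines).
Finally, putting this together gives p.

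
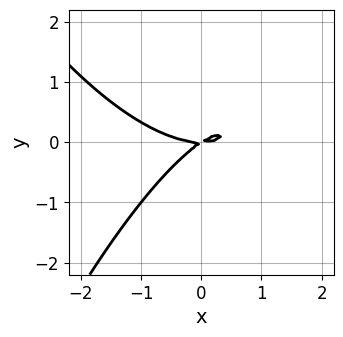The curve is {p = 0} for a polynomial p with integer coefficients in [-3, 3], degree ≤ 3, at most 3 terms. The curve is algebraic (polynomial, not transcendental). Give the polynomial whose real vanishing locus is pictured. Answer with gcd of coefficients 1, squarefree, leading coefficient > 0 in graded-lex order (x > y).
(a) deg p = 3.
(b) Observable constraints: it meets the y-axis at y = 0 (among the integer gridlines); one x-axis crossing is at x = 0.
(c) Putting this together gives p.

x^3 - 2*x*y + 3*y^2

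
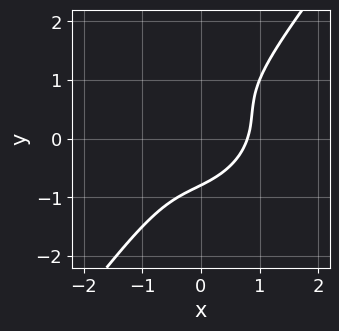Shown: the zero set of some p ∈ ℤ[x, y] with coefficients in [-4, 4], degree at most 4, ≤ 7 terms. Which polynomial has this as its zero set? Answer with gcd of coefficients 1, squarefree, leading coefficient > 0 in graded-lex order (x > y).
Degree: a generic line meets the curve in up to 3 points, so deg p = 3.
Solving for integer coefficients yields p as stated.

2*x^3 - 2*x^2*y + 3*x*y^2 - 2*y^3 - 1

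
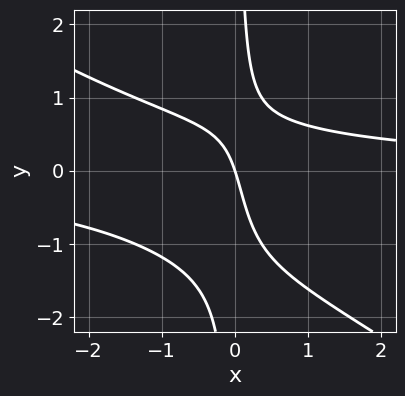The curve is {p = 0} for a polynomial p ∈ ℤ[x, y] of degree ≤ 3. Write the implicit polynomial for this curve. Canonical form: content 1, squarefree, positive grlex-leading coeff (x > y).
(a) The degree is 3 — a generic line meets the curve in up to 3 points.
(b) Against the integer gridlines: it meets the x-axis at x = 0 (among the integer gridlines); it meets the y-axis at y = 0 (among the integer gridlines).
(c) Assembling these constraints gives the stated polynomial.

2*x^2*y + 3*x*y^2 + 2*x*y - 3*x - y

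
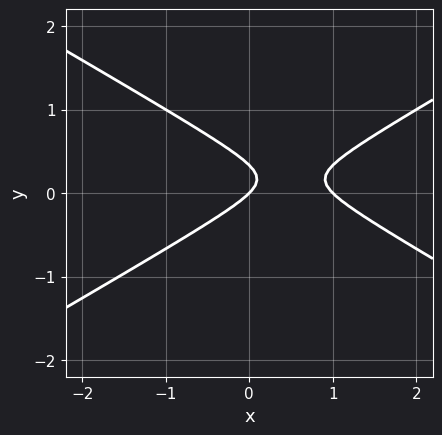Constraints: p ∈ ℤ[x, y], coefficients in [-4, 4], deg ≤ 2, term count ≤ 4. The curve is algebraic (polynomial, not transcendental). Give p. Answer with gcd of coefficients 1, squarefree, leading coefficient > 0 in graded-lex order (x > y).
x^2 - 3*y^2 - x + y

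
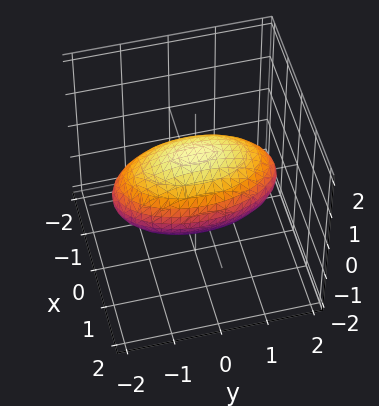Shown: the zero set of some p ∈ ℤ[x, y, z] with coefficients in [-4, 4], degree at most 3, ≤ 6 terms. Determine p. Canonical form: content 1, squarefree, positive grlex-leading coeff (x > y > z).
1. deg p = 2. Bounded and convex; a quadric.
2. Symmetries: the z ↦ −z reflection is a symmetry, so z appears only in even powers; mirror symmetry x ↦ −x ⇒ only even powers of x; it's symmetric under y → −y, forcing even powers of y.
3. From the visible intercepts: the z-axis gridline crossings are at z ∈ {-1, 1}; among the integer gridlines, it crosses the x-axis at x ∈ {-1, 1}.
4. Solving for integer coefficients yields p as stated.

3*x^2 + y^2 + 3*z^2 - 3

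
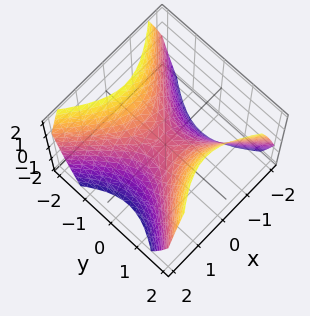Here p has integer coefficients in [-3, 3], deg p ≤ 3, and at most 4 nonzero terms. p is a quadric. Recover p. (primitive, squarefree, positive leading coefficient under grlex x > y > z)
x^2 - y^2 + z

First, the degree is 2 — a hyperbolic paraboloid; a quadric.
Next, symmetries: mirror symmetry x ↦ −x ⇒ only even powers of x; the y ↦ −y reflection is a symmetry, so y appears only in even powers.
Then, checking where it meets the axes: one y-axis crossing is at y = 0; it meets the z-axis at z = 0 (among the integer gridlines); it meets the x-axis at x = 0 (among the integer gridlines).
Finally, fitting integer coefficients to these (and the overall shape) gives p.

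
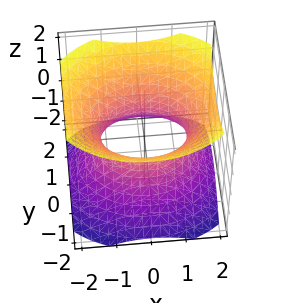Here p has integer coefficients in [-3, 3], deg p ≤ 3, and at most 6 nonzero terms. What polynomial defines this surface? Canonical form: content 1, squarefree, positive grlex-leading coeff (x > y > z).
2*x^2 + 3*y^2 - 3*z^2 - 3

The degree is 2 — one connected sheet with a waist; a quadric.
Symmetries: mirror symmetry y ↦ −y ⇒ only even powers of y; the z ↦ −z reflection is a symmetry, so z appears only in even powers; mirror symmetry x ↦ −x ⇒ only even powers of x.
Checking where it meets the axes: it misses every integer gridline on the z-axis; among the integer gridlines, it crosses the y-axis at y ∈ {-1, 1}.
These observations pin down the coefficients.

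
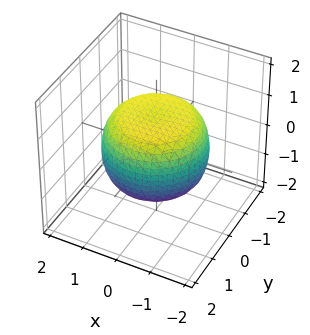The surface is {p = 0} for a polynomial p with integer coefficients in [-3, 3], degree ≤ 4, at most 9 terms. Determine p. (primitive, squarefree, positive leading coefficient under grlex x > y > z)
x^4 + 2*x^2*y^2 + y^4 - x^2 - y^2 + 2*z^2 - 2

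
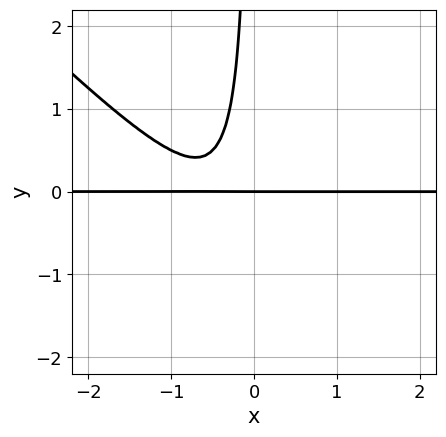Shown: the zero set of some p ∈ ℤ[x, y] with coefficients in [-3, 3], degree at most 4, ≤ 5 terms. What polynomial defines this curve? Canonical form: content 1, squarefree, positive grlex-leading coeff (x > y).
First, deg p = 3. A generic line meets the curve in up to 3 points.
Then, from the visible intercepts: one y-axis crossing is at y = 0; the visible x-axis segment lies entirely on the curve.
Finally, assembling these constraints gives the stated polynomial.

2*x^2*y + 2*x*y^2 + 2*x*y + y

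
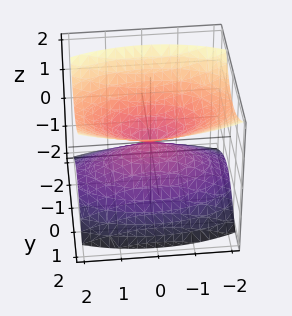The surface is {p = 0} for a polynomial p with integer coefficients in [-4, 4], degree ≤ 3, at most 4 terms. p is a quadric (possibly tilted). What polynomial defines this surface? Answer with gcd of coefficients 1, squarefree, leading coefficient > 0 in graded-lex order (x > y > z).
(a) deg p = 2. The shape is more complex than any degree-1 surface.
(b) From the axis intercepts and sections: it meets the x-axis at x = 0 (among the integer gridlines); it crosses the y-axis at the gridline y = 0; it crosses the z-axis at the gridline z = 0.
(c) Fitting integer coefficients to these (and the overall shape) gives p.

x^2 + 3*y^2 - y*z - 3*z^2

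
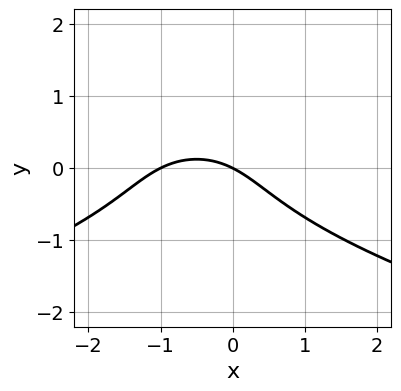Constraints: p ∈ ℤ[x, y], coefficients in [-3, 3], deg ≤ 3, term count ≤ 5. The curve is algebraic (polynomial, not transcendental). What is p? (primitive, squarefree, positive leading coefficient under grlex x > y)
2*y^3 + x^2 + x + 2*y

First, deg p = 3. The shape is more complex than any degree-2 curve.
Next, from the axis intercepts and sections: it crosses the y-axis at the gridline y = 0; among the integer gridlines, it crosses the x-axis at x ∈ {-1, 0}.
Finally, fitting integer coefficients to these (and the overall shape) gives p.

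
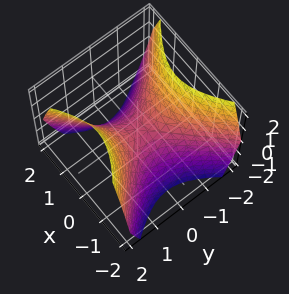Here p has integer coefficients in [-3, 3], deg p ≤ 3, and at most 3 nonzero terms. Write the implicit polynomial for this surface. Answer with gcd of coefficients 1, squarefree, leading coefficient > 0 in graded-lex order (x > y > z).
(a) Degree: a saddle surface; a quadric, so deg p = 2.
(b) Symmetries: it's symmetric under x → −x, forcing even powers of x; mirror symmetry y ↦ −y ⇒ only even powers of y.
(c) Checking where it meets the axes: it crosses the x-axis at the gridline x = 0; it meets the y-axis at y = 0 (among the integer gridlines); it meets the z-axis at z = 0 (among the integer gridlines).
(d) Solving for integer coefficients yields p as stated.

x^2 - y^2 + z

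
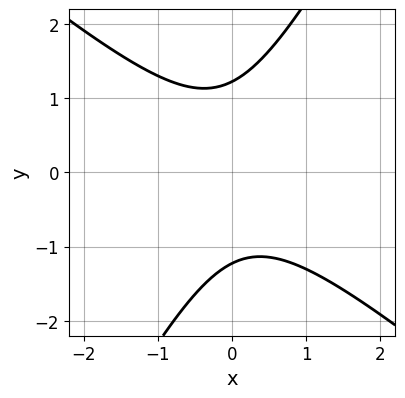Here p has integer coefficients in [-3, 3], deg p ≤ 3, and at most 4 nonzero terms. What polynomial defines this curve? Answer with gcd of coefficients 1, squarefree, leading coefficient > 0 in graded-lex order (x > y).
Degree: no degree-1 curve has this shape, so deg p = 2.
Reading off the gridlines: it misses every integer gridline on the x-axis.
Solving for integer coefficients yields p as stated.

3*x^2 + 2*x*y - 2*y^2 + 3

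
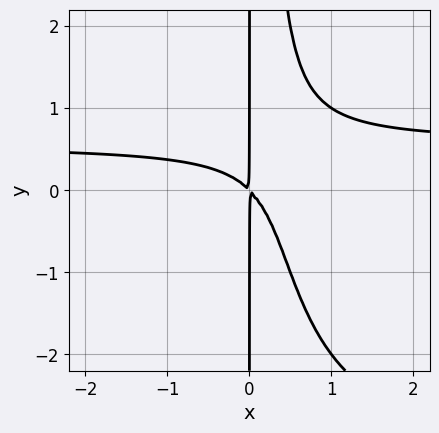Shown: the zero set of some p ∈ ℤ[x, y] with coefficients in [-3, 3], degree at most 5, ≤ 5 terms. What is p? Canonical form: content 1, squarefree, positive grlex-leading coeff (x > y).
x^2*y^2 + 3*x^2*y - 2*x^2 - 2*x*y

1. Degree: the shape is more complex than any degree-3 curve, so deg p = 4.
2. Against the integer gridlines: every point of the y-axis in the box is on the curve.
3. Matching integer coefficients to the picture gives p.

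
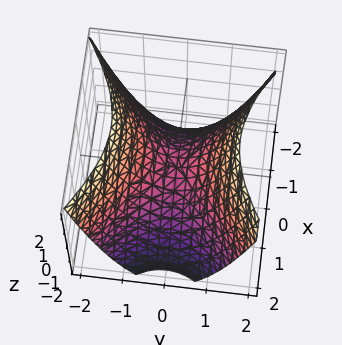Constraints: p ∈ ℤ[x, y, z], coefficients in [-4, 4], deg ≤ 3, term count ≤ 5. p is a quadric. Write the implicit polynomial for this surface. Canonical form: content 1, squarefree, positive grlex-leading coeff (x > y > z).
(a) The degree is 2 — a saddle surface; a quadric.
(b) Symmetries: it's symmetric under y → −y, forcing even powers of y; mirror symmetry x ↦ −x ⇒ only even powers of x.
(c) Reading off the gridlines: one x-axis crossing is at x = 0; one z-axis crossing is at z = 0; it meets the y-axis at y = 0 (among the integer gridlines).
(d) Matching integer coefficients to the picture gives p.

2*x^2 - 3*y^2 + 3*z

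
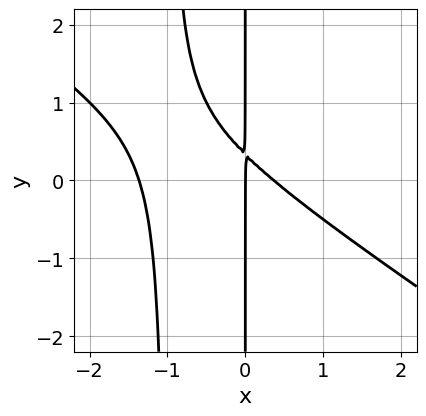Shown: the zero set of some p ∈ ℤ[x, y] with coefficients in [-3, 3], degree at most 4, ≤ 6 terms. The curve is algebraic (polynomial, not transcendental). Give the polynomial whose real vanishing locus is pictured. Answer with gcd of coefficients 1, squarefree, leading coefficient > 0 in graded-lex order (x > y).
First, the degree is 3 — no degree-2 curve has this shape.
Then, observable constraints: it crosses the x-axis at the gridline x = 0; every point of the y-axis in the box is on the curve.
Finally, the integer polynomial consistent with all of this is the stated p.

2*x^3 + 3*x^2*y + 2*x^2 + 3*x*y - x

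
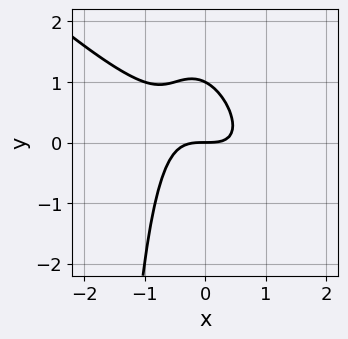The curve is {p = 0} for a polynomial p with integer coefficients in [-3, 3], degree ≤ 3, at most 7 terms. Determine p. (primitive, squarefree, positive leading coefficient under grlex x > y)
First, degree: a generic line meets the curve in up to 3 points, so deg p = 3.
Then, observable constraints: among the integer gridlines, it crosses the y-axis at y ∈ {0, 1}; it meets the x-axis at x = 0 (among the integer gridlines).
Finally, together with the visible shape, these determine p as stated.

2*x^3 + 3*x^2*y + x*y^2 + 2*y^2 - 2*y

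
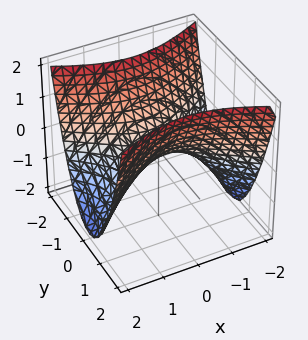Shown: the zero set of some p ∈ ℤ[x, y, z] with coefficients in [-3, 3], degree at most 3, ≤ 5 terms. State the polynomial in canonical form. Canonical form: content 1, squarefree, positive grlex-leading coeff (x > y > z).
(a) Degree: a hyperbolic paraboloid; a quadric, so deg p = 2.
(b) Symmetries: the x ↦ −x reflection is a symmetry, so x appears only in even powers; it's symmetric under y → −y, forcing even powers of y.
(c) Against the integer gridlines: one y-axis crossing is at y = 0; one z-axis crossing is at z = 0.
(d) Fitting integer coefficients to these (and the overall shape) gives p.

x^2 - 2*y^2 + 2*z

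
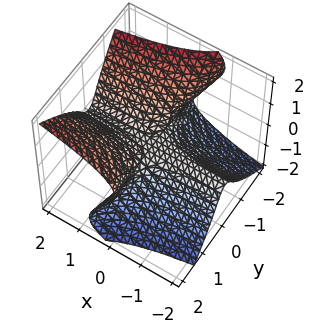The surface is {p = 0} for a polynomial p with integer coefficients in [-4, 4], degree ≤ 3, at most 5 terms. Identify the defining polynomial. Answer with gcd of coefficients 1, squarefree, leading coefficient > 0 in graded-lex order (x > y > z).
3*x*y^2 + 2*y^2*z - 2*y*z^2 - 3*z^3 - 2*z

1. deg p = 3. The shape is more complex than any degree-2 surface.
2. From the visible intercepts: the visible y-axis segment lies entirely on the surface; the visible x-axis segment lies entirely on the surface; one z-axis crossing is at z = 0.
3. Together with the visible shape, these determine p as stated.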